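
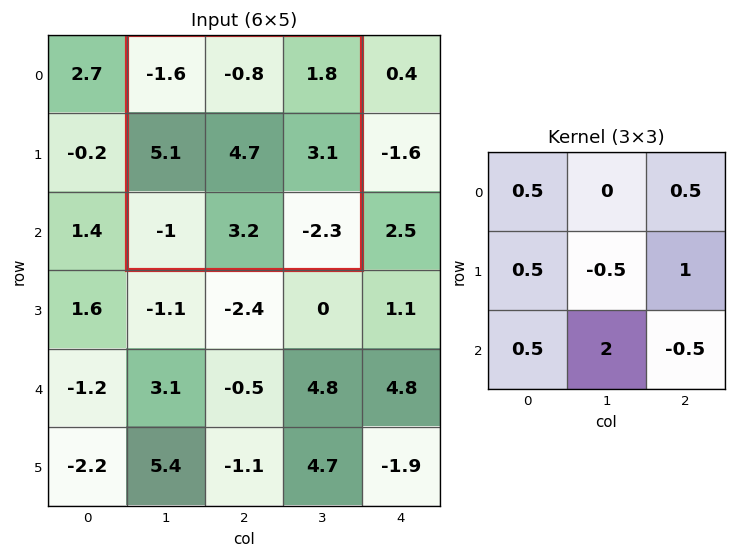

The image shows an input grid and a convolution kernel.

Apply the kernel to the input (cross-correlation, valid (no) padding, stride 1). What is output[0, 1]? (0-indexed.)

10.45

The receptive field on the input at this output position is [-1.6 -0.8 1.8 / 5.1 4.7 3.1 / -1 3.2 -2.3]. Elementwise product with the kernel and sum: -1.6·0.5 + 1.8·0.5 + 5.1·0.5 + 4.7·-0.5 + 3.1·1 + -1·0.5 + 3.2·2 + -2.3·-0.5.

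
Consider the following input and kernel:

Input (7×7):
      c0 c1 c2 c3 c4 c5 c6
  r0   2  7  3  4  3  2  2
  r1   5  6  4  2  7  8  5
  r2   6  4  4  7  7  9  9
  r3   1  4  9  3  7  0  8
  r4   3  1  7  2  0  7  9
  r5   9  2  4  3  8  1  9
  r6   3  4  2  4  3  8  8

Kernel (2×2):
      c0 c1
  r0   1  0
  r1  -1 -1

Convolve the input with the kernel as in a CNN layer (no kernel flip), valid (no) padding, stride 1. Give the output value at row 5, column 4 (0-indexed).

The receptive field on the input at this output position is [8 1 / 3 8]. Elementwise product with the kernel and sum: 8·1 + 3·-1 + 8·-1.

-3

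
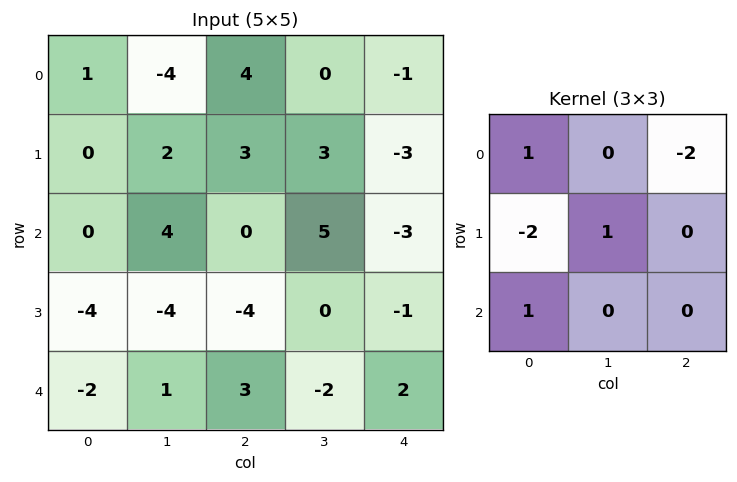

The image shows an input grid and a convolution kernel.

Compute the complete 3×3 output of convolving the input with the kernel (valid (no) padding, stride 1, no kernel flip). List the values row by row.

Output[0,0]: The receptive field on the input at this output position is [1 -4 4 / 0 2 3 / 0 4 0]. Elementwise product with the kernel and sum: 1·1 + 4·-2 + 0·-2 + 2·1 + 0·1.

-5 -1 3
-6 -16 10
2 -1 17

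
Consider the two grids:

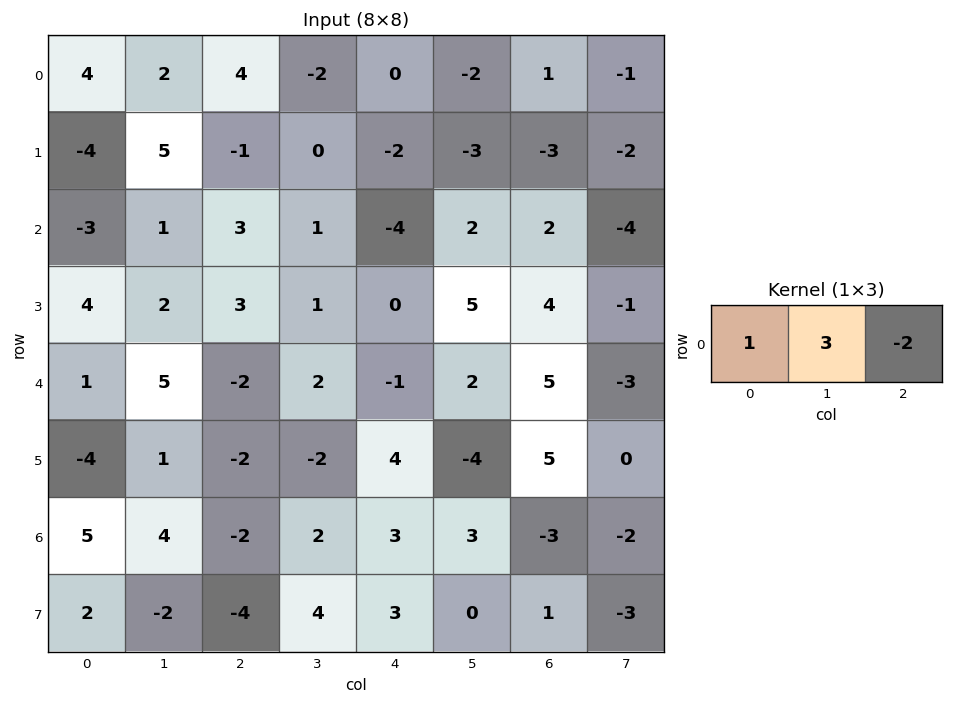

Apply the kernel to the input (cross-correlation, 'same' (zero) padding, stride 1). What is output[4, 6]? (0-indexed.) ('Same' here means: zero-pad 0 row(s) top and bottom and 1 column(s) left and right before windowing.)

23

The receptive field on the zero-padded input at this output position is [2 5 -3]. Elementwise product with the kernel and sum: 2·1 + 5·3 + -3·-2.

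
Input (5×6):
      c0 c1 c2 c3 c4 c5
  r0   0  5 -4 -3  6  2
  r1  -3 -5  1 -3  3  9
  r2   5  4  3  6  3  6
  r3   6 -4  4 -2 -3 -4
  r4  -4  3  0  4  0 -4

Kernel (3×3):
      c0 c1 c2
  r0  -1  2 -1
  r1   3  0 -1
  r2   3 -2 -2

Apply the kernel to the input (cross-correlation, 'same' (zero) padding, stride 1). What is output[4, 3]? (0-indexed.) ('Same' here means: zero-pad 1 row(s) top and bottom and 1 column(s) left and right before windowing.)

The receptive field on the zero-padded input at this output position is [4 -2 -3 / 0 4 0 / 0 0 0]. Elementwise product with the kernel and sum: 4·-1 + -2·2 + -3·-1 + 0·3 + 0·-1 + 0·3 + 0·-2 + 0·-2.

-5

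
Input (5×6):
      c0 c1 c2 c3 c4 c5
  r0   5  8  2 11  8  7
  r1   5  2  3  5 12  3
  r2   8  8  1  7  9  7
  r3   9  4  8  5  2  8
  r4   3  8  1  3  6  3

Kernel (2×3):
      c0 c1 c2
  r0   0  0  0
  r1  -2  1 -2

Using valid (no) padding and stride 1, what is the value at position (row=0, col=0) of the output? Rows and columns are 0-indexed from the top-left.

The receptive field on the input at this output position is [5 8 2 / 5 2 3]. Elementwise product with the kernel and sum: 5·-2 + 2·1 + 3·-2.

-14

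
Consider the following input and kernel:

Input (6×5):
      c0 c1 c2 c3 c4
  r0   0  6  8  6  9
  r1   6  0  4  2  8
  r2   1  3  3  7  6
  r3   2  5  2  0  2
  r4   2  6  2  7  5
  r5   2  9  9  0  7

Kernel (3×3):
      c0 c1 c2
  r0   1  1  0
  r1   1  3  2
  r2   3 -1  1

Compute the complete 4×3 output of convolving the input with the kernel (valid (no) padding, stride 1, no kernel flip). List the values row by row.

Output[0,0]: The receptive field on the input at this output position is [0 6 8 / 6 0 4 / 1 3 3]. Elementwise product with the kernel and sum: 0·1 + 6·1 + 6·1 + 0·3 + 4·2 + 1·3 + 3·-1 + 3·1.

23 43 48
25 43 50
27 40 20
37 51 69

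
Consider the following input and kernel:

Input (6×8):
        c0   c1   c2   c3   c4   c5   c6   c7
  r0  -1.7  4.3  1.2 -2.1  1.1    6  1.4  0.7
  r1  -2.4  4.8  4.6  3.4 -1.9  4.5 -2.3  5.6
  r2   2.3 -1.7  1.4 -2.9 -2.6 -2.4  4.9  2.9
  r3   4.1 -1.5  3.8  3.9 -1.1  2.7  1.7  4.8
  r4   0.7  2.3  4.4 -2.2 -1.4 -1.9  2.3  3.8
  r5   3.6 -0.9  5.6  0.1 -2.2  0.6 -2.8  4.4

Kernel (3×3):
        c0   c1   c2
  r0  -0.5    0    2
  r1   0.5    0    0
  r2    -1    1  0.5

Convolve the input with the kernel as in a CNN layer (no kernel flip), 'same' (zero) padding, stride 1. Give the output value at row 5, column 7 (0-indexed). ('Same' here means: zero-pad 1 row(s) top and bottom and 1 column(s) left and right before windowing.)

The receptive field on the zero-padded input at this output position is [2.3 3.8 0 / -2.8 4.4 0 / 0 0 0]. Elementwise product with the kernel and sum: 2.3·-0.5 + 0·2 + -2.8·0.5 + 0·-1 + 0·1 + 0·0.5.

-2.55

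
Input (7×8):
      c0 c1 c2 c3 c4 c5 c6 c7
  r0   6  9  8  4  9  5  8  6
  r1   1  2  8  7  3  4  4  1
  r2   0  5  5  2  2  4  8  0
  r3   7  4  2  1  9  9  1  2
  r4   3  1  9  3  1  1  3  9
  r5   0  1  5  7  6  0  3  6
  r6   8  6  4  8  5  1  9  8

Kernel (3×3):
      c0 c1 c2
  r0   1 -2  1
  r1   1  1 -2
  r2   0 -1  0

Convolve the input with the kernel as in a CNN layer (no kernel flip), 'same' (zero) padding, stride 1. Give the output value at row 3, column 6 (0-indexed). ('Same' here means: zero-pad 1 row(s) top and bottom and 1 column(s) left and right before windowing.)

The receptive field on the zero-padded input at this output position is [4 8 0 / 9 1 2 / 1 3 9]. Elementwise product with the kernel and sum: 4·1 + 8·-2 + 0·1 + 9·1 + 1·1 + 2·-2 + 3·-1.

-9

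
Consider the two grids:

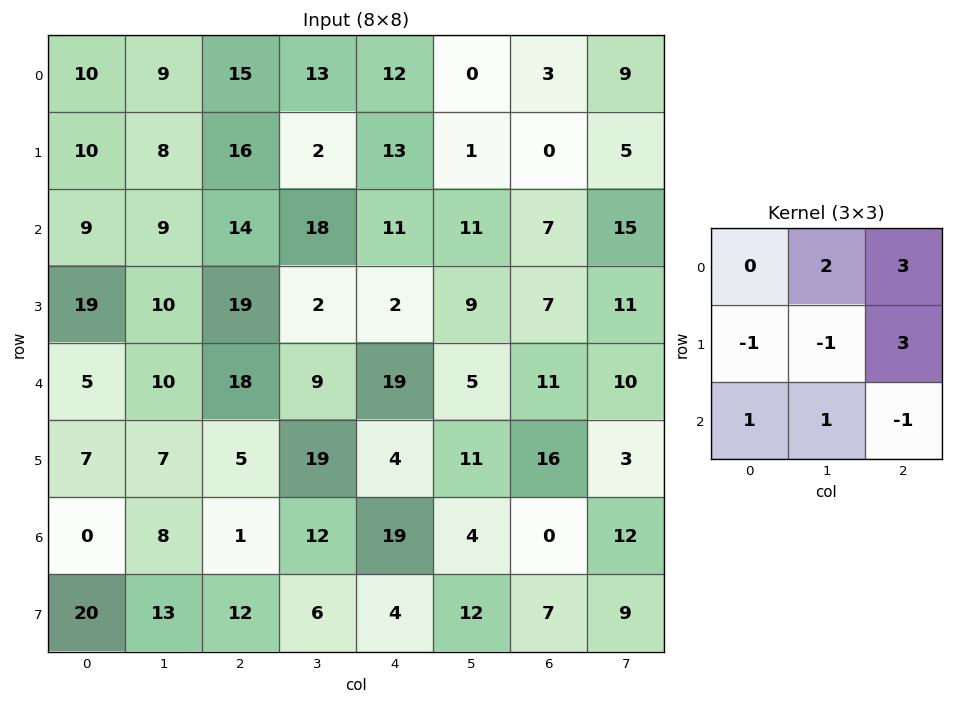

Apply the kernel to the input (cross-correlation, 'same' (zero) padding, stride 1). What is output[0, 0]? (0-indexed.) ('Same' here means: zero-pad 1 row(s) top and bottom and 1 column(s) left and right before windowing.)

19

The receptive field on the zero-padded input at this output position is [0 0 0 / 0 10 9 / 0 10 8]. Elementwise product with the kernel and sum: 0·2 + 0·3 + 0·-1 + 10·-1 + 9·3 + 0·1 + 10·1 + 8·-1.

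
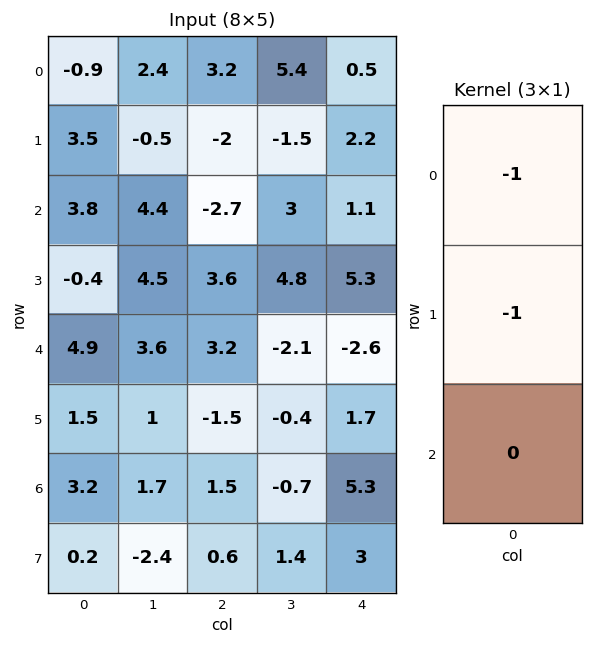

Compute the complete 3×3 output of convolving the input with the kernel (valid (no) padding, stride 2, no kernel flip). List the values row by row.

Output[0,0]: The receptive field on the input at this output position is [-0.9 / 3.5 / 3.8]. Elementwise product with the kernel and sum: -0.9·-1 + 3.5·-1.
Output[0,1]: The receptive field on the input at this output position is [3.2 / -2 / -2.7]. Elementwise product with the kernel and sum: 3.2·-1 + -2·-1.

-2.6 -1.2 -2.7
-3.4 -0.9 -6.4
-6.4 -1.7 0.9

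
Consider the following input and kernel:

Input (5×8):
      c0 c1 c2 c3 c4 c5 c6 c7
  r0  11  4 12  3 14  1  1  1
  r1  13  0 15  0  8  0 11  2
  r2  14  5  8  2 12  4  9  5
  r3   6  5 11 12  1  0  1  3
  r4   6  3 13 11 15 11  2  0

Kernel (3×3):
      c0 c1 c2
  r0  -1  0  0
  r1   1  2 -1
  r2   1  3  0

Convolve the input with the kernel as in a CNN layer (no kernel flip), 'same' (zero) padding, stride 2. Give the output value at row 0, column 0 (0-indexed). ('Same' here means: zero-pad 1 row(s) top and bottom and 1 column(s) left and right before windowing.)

57

The receptive field on the zero-padded input at this output position is [0 0 0 / 0 11 4 / 0 13 0]. Elementwise product with the kernel and sum: 0·-1 + 0·1 + 11·2 + 4·-1 + 0·1 + 13·3.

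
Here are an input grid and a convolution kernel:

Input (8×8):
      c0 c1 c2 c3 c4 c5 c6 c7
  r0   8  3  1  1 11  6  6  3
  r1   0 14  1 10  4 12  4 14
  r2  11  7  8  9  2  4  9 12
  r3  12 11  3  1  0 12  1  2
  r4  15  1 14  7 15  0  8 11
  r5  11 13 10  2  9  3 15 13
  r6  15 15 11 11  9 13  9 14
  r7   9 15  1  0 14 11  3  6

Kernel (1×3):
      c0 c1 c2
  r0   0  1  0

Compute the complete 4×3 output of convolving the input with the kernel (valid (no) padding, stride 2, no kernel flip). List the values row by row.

3 1 6
7 9 4
1 7 0
15 11 13

Output[0,0]: The receptive field on the input at this output position is [8 3 1]. Elementwise product with the kernel and sum: 3·1.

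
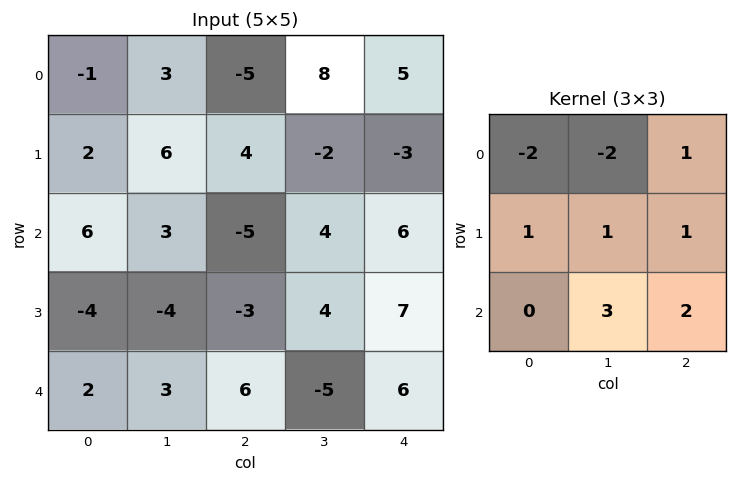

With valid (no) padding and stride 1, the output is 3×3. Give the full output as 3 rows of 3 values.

2 13 22
-26 -21 24
-13 13 13

Output[0,0]: The receptive field on the input at this output position is [-1 3 -5 / 2 6 4 / 6 3 -5]. Elementwise product with the kernel and sum: -1·-2 + 3·-2 + -5·1 + 2·1 + 6·1 + 4·1 + 3·3 + -5·2.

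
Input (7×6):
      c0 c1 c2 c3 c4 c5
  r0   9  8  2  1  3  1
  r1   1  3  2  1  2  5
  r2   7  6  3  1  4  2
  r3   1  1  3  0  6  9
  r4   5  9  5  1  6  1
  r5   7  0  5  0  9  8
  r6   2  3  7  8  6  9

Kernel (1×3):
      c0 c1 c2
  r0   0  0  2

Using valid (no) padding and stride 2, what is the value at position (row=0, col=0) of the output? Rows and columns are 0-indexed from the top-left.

4

The receptive field on the input at this output position is [9 8 2]. Elementwise product with the kernel and sum: 2·2.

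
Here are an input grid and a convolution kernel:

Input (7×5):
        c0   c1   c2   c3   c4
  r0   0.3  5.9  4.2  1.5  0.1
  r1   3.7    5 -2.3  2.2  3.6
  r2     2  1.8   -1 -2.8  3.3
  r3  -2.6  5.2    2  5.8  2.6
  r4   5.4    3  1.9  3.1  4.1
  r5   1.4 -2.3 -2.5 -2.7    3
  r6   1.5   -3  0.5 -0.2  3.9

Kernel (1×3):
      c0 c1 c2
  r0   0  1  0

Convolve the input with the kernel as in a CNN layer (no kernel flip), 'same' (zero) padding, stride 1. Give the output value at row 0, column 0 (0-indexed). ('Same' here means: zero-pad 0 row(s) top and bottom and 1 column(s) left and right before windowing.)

The receptive field on the zero-padded input at this output position is [0 0.3 5.9]. Elementwise product with the kernel and sum: 0.3·1.

0.3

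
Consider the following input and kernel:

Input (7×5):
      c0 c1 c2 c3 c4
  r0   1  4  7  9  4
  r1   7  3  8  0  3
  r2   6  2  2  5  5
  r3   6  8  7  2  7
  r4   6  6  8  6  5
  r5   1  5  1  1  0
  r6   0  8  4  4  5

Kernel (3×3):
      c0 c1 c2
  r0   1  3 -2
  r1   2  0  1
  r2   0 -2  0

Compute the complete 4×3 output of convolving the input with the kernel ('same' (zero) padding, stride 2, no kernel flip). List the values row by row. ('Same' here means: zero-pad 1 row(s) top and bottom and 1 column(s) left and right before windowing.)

-10 1 12
5 22 5
6 41 35
1 26 9

Output[0,0]: The receptive field on the zero-padded input at this output position is [0 0 0 / 0 1 4 / 0 7 3]. Elementwise product with the kernel and sum: 0·1 + 0·3 + 0·-2 + 0·2 + 4·1 + 7·-2.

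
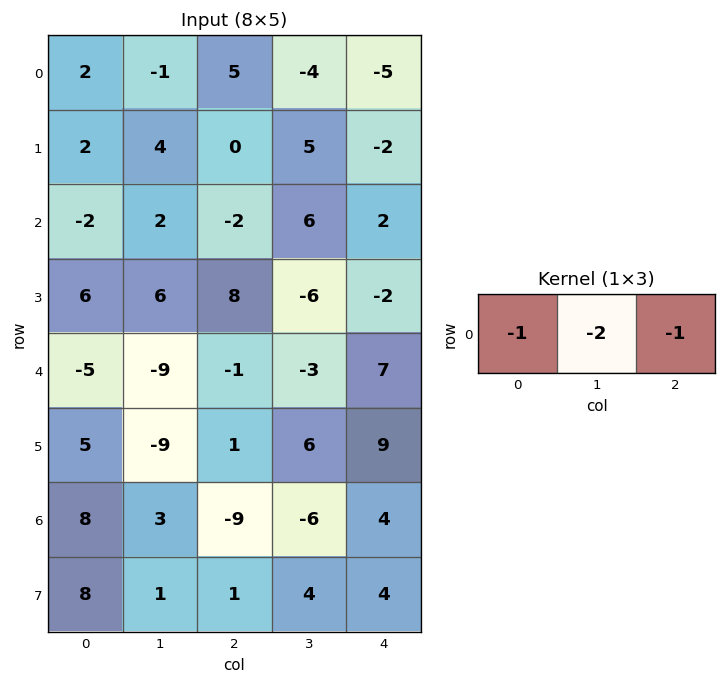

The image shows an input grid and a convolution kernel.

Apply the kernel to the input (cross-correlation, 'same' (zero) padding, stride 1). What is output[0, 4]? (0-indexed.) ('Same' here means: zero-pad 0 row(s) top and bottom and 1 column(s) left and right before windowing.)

14

The receptive field on the zero-padded input at this output position is [-4 -5 0]. Elementwise product with the kernel and sum: -4·-1 + -5·-2 + 0·-1.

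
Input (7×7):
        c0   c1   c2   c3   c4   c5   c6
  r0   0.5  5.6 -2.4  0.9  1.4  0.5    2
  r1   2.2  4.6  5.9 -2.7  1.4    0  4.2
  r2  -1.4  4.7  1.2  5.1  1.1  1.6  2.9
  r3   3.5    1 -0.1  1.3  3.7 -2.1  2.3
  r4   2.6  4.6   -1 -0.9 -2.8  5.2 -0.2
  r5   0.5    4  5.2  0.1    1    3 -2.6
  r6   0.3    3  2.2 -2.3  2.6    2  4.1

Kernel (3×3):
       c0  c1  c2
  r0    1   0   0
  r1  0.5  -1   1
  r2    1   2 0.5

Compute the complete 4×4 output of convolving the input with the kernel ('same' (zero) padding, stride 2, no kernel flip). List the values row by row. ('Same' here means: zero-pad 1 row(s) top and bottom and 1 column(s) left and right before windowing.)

11.8 21.15 -0.35 6.65
13.6 12.3 8 0.4
5 17.85 12.45 -1.5
2.7 1 -1.65 -0.1

Output[0,0]: The receptive field on the zero-padded input at this output position is [0 0 0 / 0 0.5 5.6 / 0 2.2 4.6]. Elementwise product with the kernel and sum: 0·1 + 0·0.5 + 0.5·-1 + 5.6·1 + 0·1 + 2.2·2 + 4.6·0.5.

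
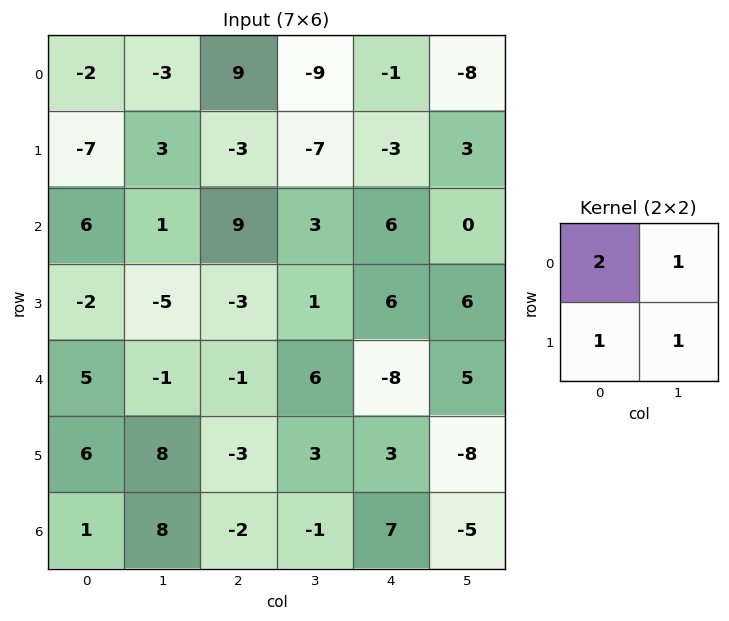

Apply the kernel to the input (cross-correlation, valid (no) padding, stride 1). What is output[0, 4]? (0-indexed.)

The receptive field on the input at this output position is [-1 -8 / -3 3]. Elementwise product with the kernel and sum: -1·2 + -8·1 + -3·1 + 3·1.

-10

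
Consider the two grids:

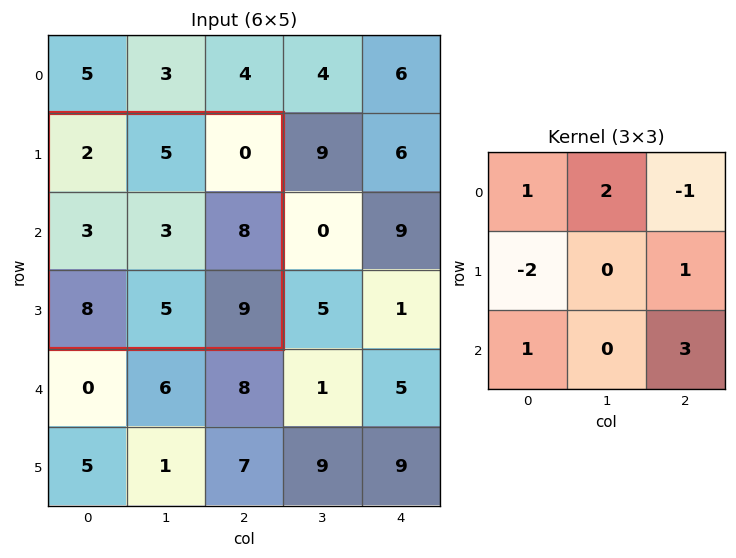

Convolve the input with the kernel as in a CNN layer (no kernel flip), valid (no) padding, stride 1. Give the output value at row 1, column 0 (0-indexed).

49

The receptive field on the input at this output position is [2 5 0 / 3 3 8 / 8 5 9]. Elementwise product with the kernel and sum: 2·1 + 5·2 + 0·-1 + 3·-2 + 8·1 + 8·1 + 9·3.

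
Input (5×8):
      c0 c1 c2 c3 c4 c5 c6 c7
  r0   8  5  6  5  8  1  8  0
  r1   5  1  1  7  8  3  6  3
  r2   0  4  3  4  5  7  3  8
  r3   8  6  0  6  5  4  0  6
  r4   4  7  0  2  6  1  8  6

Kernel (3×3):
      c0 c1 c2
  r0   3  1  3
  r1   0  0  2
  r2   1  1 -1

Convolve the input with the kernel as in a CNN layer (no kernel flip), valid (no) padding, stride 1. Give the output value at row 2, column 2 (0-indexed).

The receptive field on the input at this output position is [3 4 5 / 0 6 5 / 0 2 6]. Elementwise product with the kernel and sum: 3·3 + 4·1 + 5·3 + 5·2 + 0·1 + 2·1 + 6·-1.

34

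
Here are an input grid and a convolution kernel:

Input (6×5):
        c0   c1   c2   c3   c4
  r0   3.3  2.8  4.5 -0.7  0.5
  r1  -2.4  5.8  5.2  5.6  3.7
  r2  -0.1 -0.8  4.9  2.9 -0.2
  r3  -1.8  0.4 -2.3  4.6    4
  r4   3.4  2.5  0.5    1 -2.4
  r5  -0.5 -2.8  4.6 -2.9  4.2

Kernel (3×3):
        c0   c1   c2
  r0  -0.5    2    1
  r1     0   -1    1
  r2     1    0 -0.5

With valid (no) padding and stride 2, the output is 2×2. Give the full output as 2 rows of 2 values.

Output[0,0]: The receptive field on the input at this output position is [3.3 2.8 4.5 / -2.4 5.8 5.2 / -0.1 -0.8 4.9]. Elementwise product with the kernel and sum: 3.3·-0.5 + 2.8·2 + 4.5·1 + 5.8·-1 + 5.2·1 + -0.1·1 + 4.9·-0.5.

5.3 -0.05
3.8 4.25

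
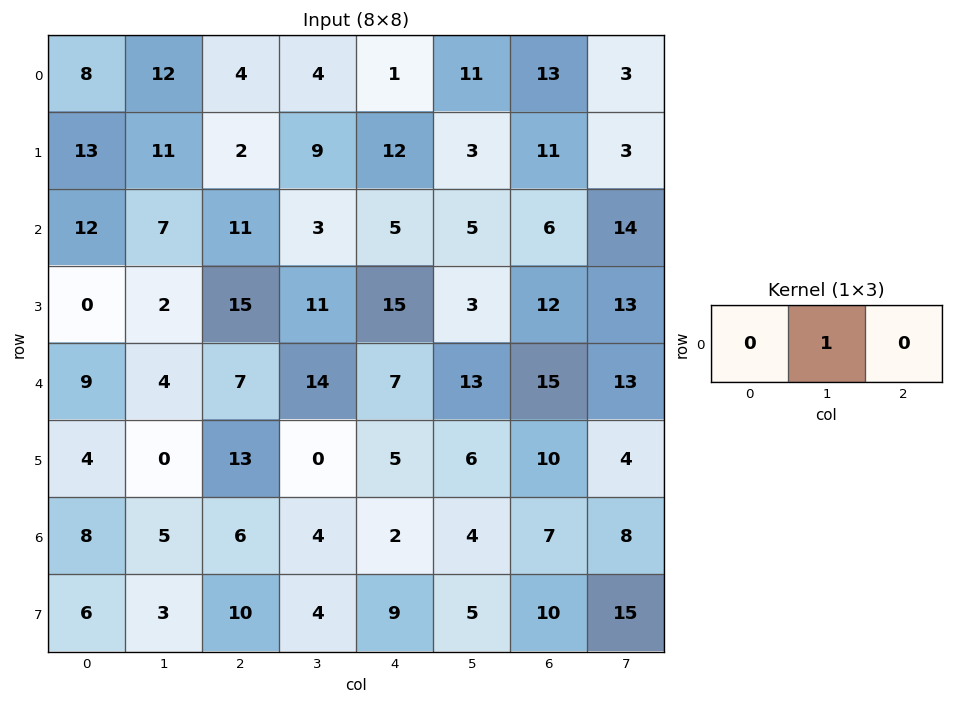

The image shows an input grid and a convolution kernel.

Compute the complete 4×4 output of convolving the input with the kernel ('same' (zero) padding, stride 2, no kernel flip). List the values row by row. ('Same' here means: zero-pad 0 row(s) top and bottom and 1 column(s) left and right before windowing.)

Output[0,0]: The receptive field on the zero-padded input at this output position is [0 8 12]. Elementwise product with the kernel and sum: 8·1.

8 4 1 13
12 11 5 6
9 7 7 15
8 6 2 7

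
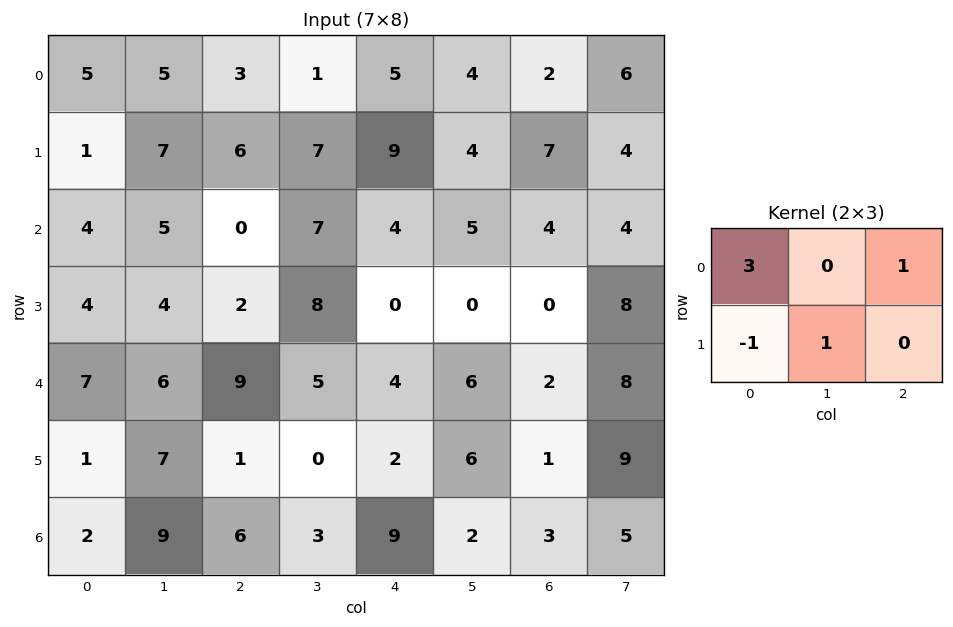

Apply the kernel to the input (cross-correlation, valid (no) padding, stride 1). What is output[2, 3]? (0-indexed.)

The receptive field on the input at this output position is [7 4 5 / 8 0 0]. Elementwise product with the kernel and sum: 7·3 + 5·1 + 8·-1 + 0·1.

18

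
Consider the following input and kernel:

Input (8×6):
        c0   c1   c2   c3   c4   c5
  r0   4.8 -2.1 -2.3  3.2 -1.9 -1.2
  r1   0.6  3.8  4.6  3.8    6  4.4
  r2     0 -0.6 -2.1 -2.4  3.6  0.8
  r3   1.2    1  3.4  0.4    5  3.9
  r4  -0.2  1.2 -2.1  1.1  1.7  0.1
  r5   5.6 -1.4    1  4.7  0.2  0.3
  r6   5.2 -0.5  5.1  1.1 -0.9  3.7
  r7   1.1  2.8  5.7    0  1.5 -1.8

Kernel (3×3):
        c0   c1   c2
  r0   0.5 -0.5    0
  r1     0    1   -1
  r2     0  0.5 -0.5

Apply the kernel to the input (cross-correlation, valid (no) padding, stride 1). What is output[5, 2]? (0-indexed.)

-0.6

The receptive field on the input at this output position is [1 4.7 0.2 / 5.1 1.1 -0.9 / 5.7 0 1.5]. Elementwise product with the kernel and sum: 1·0.5 + 4.7·-0.5 + 1.1·1 + -0.9·-1 + 0·0.5 + 1.5·-0.5.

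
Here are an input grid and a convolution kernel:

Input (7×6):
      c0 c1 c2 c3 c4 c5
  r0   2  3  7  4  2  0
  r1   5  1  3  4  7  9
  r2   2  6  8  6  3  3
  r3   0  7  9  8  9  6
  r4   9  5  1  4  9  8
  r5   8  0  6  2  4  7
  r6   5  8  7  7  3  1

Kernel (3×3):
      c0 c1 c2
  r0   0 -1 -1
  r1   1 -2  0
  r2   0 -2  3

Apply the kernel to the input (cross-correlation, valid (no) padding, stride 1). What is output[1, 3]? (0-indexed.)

The receptive field on the input at this output position is [4 7 9 / 6 3 3 / 8 9 6]. Elementwise product with the kernel and sum: 7·-1 + 9·-1 + 6·1 + 3·-2 + 9·-2 + 6·3.

-16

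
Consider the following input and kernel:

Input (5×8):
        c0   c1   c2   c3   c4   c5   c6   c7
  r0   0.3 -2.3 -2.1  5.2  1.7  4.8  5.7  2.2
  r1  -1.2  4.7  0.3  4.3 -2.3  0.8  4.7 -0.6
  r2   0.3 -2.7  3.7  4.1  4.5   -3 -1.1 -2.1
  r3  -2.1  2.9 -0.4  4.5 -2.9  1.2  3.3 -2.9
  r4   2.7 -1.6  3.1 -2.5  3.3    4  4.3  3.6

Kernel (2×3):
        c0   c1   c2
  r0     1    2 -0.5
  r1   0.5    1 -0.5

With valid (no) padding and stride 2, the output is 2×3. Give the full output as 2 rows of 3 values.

0.7 13.05 5.75
-4.9 15.4 -2.85

Output[0,0]: The receptive field on the input at this output position is [0.3 -2.3 -2.1 / -1.2 4.7 0.3]. Elementwise product with the kernel and sum: 0.3·1 + -2.3·2 + -2.1·-0.5 + -1.2·0.5 + 4.7·1 + 0.3·-0.5.
Output[0,1]: The receptive field on the input at this output position is [-2.1 5.2 1.7 / 0.3 4.3 -2.3]. Elementwise product with the kernel and sum: -2.1·1 + 5.2·2 + 1.7·-0.5 + 0.3·0.5 + 4.3·1 + -2.3·-0.5.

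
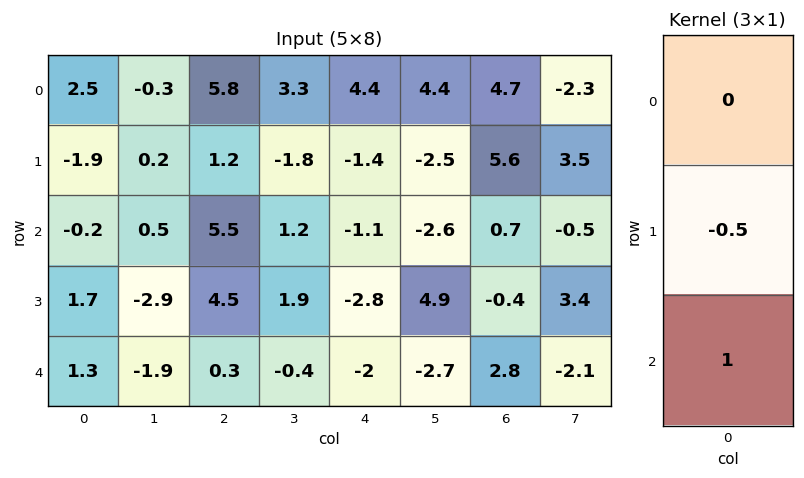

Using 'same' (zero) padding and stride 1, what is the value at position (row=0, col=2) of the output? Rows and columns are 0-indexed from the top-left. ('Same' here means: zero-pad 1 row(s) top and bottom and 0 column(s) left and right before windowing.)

The receptive field on the zero-padded input at this output position is [0 / 5.8 / 1.2]. Elementwise product with the kernel and sum: 5.8·-0.5 + 1.2·1.

-1.7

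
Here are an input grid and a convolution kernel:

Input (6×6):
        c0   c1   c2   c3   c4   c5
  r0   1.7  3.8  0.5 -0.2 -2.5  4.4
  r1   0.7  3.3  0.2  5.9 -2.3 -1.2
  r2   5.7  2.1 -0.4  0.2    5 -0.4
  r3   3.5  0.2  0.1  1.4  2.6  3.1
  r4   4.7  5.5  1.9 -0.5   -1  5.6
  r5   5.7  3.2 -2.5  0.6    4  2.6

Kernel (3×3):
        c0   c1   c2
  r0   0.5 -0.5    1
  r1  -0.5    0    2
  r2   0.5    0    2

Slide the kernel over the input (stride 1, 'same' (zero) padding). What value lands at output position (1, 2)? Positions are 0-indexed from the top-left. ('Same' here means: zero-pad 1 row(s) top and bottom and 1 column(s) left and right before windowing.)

The receptive field on the zero-padded input at this output position is [3.8 0.5 -0.2 / 3.3 0.2 5.9 / 2.1 -0.4 0.2]. Elementwise product with the kernel and sum: 3.8·0.5 + 0.5·-0.5 + -0.2·1 + 3.3·-0.5 + 5.9·2 + 2.1·0.5 + 0.2·2.

13.05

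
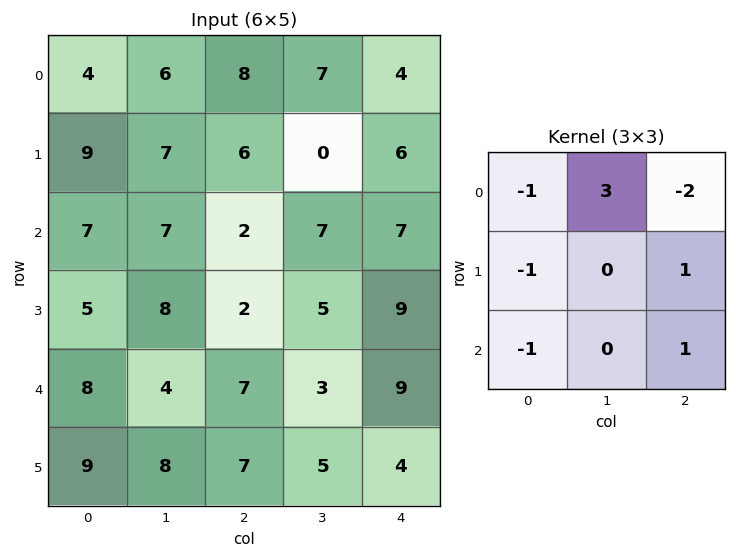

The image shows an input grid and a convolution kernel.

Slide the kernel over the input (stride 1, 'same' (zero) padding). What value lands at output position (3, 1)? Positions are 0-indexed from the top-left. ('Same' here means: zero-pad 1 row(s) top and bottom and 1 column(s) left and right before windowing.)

The receptive field on the zero-padded input at this output position is [7 7 2 / 5 8 2 / 8 4 7]. Elementwise product with the kernel and sum: 7·-1 + 7·3 + 2·-2 + 5·-1 + 2·1 + 8·-1 + 7·1.

6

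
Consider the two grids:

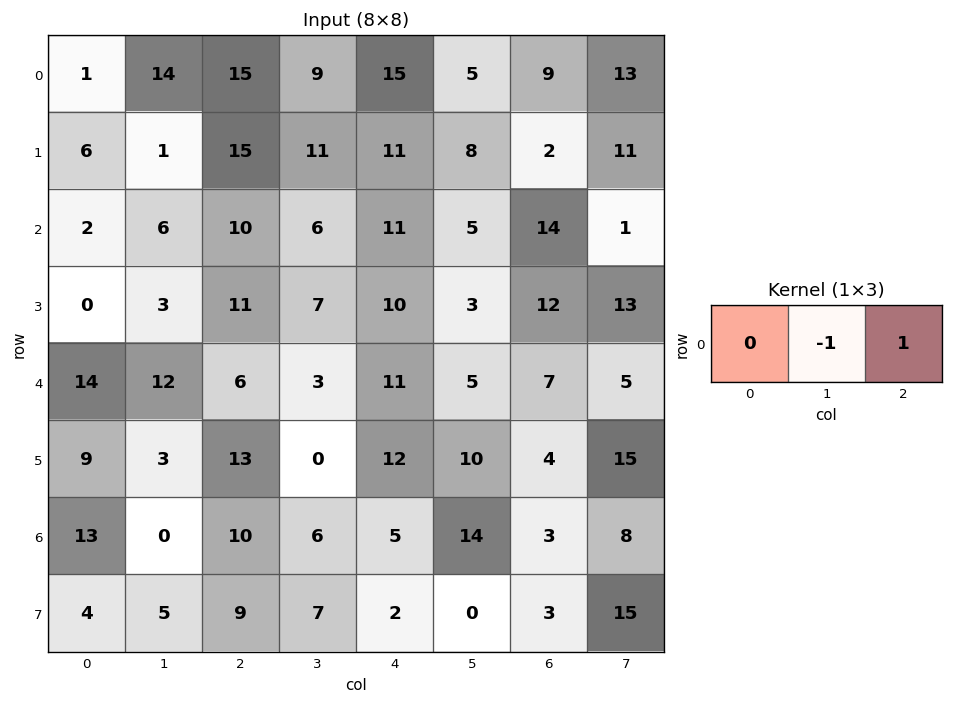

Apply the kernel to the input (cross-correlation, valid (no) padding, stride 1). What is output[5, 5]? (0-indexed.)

11

The receptive field on the input at this output position is [10 4 15]. Elementwise product with the kernel and sum: 4·-1 + 15·1.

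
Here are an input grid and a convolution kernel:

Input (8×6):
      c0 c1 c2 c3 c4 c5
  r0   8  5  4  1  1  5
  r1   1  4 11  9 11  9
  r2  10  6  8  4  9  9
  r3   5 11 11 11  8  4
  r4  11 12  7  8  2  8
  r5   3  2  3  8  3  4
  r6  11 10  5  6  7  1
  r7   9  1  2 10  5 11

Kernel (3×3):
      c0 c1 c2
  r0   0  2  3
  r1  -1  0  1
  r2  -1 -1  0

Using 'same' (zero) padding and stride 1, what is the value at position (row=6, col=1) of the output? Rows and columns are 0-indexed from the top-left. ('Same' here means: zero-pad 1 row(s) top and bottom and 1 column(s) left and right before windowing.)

-3

The receptive field on the zero-padded input at this output position is [3 2 3 / 11 10 5 / 9 1 2]. Elementwise product with the kernel and sum: 2·2 + 3·3 + 11·-1 + 5·1 + 9·-1 + 1·-1.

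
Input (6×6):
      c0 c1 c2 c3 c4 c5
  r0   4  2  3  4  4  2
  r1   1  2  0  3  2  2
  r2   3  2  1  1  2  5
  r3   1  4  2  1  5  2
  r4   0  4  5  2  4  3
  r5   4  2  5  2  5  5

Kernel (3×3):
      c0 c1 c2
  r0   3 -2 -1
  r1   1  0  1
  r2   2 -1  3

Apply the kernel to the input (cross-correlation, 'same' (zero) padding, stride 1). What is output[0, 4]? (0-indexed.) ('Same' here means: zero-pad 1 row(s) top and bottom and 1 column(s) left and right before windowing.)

The receptive field on the zero-padded input at this output position is [0 0 0 / 4 4 2 / 3 2 2]. Elementwise product with the kernel and sum: 0·3 + 0·-2 + 0·-1 + 4·1 + 2·1 + 3·2 + 2·-1 + 2·3.

16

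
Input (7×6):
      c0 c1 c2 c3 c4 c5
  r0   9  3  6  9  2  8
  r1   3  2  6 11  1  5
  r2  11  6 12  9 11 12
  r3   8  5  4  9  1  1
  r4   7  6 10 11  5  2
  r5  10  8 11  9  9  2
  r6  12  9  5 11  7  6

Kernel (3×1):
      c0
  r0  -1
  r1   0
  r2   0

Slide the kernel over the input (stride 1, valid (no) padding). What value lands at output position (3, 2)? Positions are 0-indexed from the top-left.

The receptive field on the input at this output position is [4 / 10 / 11]. Elementwise product with the kernel and sum: 4·-1.

-4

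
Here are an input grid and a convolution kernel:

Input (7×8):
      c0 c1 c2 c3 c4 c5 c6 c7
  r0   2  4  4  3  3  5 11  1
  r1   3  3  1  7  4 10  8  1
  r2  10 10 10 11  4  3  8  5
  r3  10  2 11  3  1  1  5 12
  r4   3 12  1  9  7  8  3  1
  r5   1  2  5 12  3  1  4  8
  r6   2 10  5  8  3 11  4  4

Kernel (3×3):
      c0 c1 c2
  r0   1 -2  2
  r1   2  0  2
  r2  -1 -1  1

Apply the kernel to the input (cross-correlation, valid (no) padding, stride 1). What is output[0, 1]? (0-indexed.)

13

The receptive field on the input at this output position is [4 4 3 / 3 1 7 / 10 10 11]. Elementwise product with the kernel and sum: 4·1 + 4·-2 + 3·2 + 3·2 + 7·2 + 10·-1 + 10·-1 + 11·1.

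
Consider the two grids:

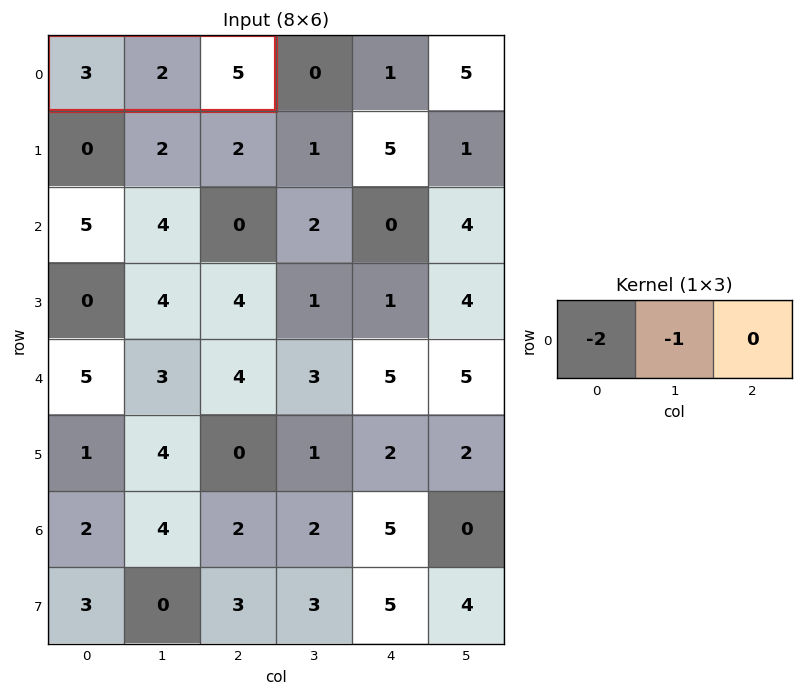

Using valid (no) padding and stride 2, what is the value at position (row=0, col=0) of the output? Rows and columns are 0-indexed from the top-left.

The receptive field on the input at this output position is [3 2 5]. Elementwise product with the kernel and sum: 3·-2 + 2·-1.

-8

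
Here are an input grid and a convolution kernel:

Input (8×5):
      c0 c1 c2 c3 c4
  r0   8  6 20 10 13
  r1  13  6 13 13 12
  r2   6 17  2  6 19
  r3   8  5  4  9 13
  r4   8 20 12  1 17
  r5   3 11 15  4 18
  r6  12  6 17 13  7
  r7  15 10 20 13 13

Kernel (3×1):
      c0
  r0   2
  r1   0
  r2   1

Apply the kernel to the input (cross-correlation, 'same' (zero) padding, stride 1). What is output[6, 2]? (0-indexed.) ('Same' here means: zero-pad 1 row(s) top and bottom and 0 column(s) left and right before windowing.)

The receptive field on the zero-padded input at this output position is [15 / 17 / 20]. Elementwise product with the kernel and sum: 15·2 + 20·1.

50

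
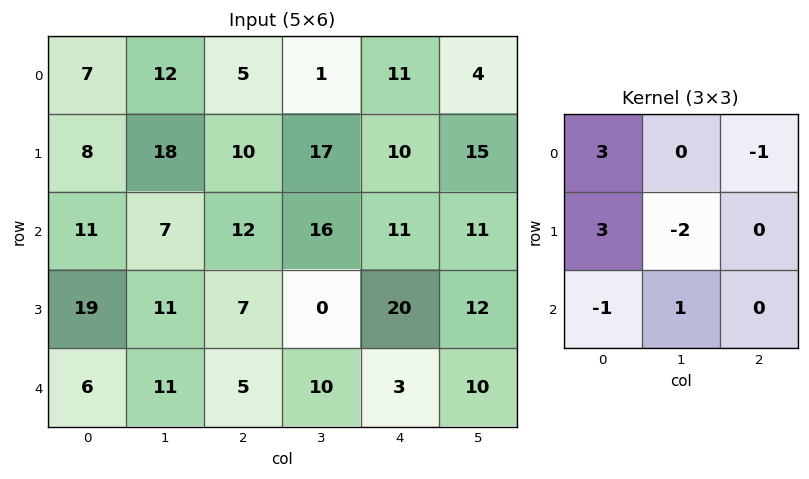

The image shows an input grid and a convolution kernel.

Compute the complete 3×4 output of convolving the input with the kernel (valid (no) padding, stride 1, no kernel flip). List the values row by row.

0 74 4 25
25 30 17 82
61 18 51 -10

Output[0,0]: The receptive field on the input at this output position is [7 12 5 / 8 18 10 / 11 7 12]. Elementwise product with the kernel and sum: 7·3 + 5·-1 + 8·3 + 18·-2 + 11·-1 + 7·1.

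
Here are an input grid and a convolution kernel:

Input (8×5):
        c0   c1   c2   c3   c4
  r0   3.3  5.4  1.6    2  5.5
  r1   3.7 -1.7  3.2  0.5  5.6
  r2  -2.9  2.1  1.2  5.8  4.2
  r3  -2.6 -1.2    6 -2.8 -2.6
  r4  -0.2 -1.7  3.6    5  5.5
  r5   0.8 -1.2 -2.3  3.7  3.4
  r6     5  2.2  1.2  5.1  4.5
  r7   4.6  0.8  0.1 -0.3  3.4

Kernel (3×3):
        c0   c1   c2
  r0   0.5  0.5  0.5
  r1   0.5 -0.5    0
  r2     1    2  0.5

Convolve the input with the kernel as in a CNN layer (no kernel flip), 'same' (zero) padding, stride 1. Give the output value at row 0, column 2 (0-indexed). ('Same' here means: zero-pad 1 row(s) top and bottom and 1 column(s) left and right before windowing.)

The receptive field on the zero-padded input at this output position is [0 0 0 / 5.4 1.6 2 / -1.7 3.2 0.5]. Elementwise product with the kernel and sum: 0·0.5 + 0·0.5 + 0·0.5 + 5.4·0.5 + 1.6·-0.5 + -1.7·1 + 3.2·2 + 0.5·0.5.

6.85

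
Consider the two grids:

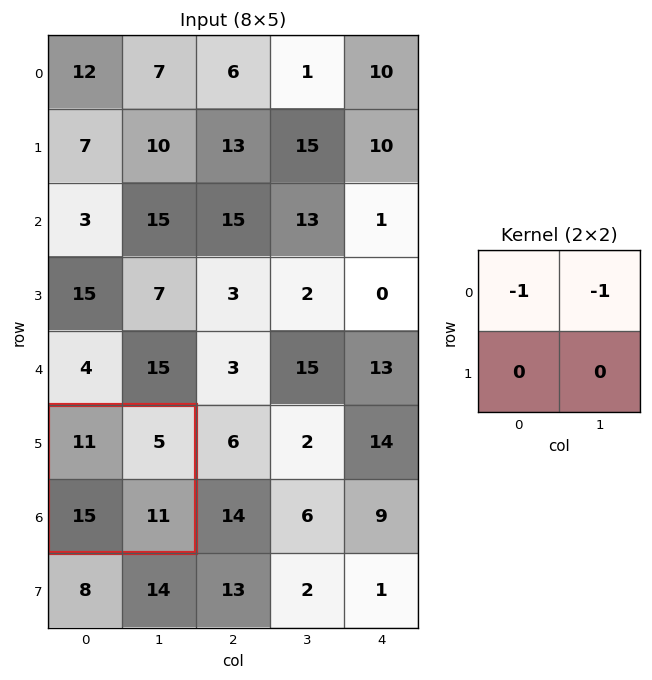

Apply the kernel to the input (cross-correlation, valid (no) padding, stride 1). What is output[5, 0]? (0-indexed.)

-16

The receptive field on the input at this output position is [11 5 / 15 11]. Elementwise product with the kernel and sum: 11·-1 + 5·-1.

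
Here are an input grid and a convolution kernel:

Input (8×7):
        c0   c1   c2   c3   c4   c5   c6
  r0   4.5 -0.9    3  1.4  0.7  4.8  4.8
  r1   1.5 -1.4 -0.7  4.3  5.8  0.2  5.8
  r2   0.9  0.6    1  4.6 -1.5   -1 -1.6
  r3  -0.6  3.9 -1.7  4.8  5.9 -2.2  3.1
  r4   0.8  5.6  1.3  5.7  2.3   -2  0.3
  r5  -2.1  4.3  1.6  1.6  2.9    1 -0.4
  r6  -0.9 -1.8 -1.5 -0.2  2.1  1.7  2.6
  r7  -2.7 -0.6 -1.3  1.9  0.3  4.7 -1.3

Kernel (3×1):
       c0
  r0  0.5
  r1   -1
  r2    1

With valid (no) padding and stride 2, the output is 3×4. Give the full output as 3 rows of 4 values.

Output[0,0]: The receptive field on the input at this output position is [4.5 / 1.5 / 0.9]. Elementwise product with the kernel and sum: 4.5·0.5 + 1.5·-1 + 0.9·1.

1.65 3.2 -6.95 -5
1.85 3.5 -4.35 -3.6
1.6 -2.45 0.35 3.15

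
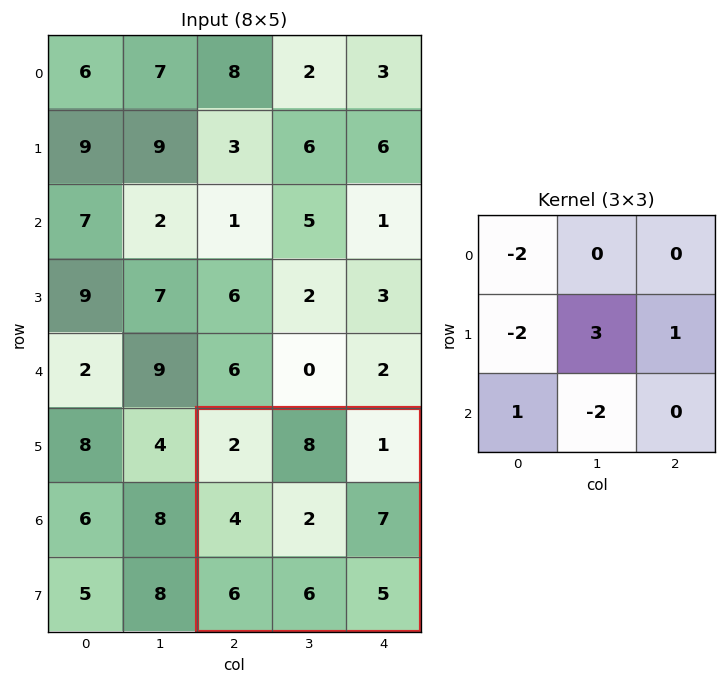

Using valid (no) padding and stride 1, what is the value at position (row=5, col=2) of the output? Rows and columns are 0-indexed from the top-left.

The receptive field on the input at this output position is [2 8 1 / 4 2 7 / 6 6 5]. Elementwise product with the kernel and sum: 2·-2 + 4·-2 + 2·3 + 7·1 + 6·1 + 6·-2.

-5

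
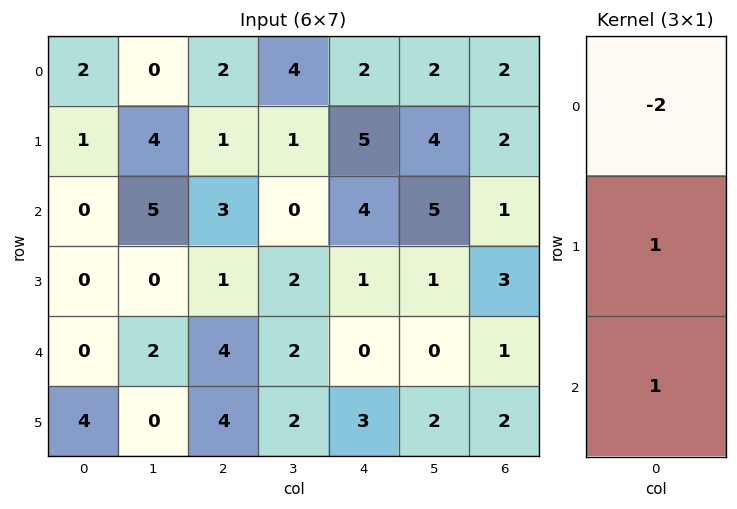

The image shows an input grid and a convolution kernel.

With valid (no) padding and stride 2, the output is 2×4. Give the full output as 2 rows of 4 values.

Output[0,0]: The receptive field on the input at this output position is [2 / 1 / 0]. Elementwise product with the kernel and sum: 2·-2 + 1·1 + 0·1.
Output[0,1]: The receptive field on the input at this output position is [2 / 1 / 3]. Elementwise product with the kernel and sum: 2·-2 + 1·1 + 3·1.

-3 0 5 -1
0 -1 -7 2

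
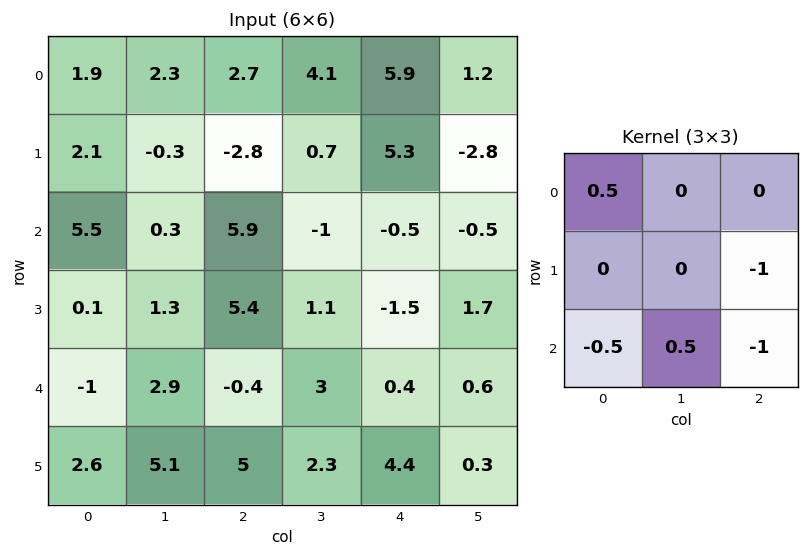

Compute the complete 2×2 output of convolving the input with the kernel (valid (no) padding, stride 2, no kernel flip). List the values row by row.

Output[0,0]: The receptive field on the input at this output position is [1.9 2.3 2.7 / 2.1 -0.3 -2.8 / 5.5 0.3 5.9]. Elementwise product with the kernel and sum: 1.9·0.5 + -2.8·-1 + 5.5·-0.5 + 0.3·0.5 + 5.9·-1.

-4.75 -6.9
-0.3 5.75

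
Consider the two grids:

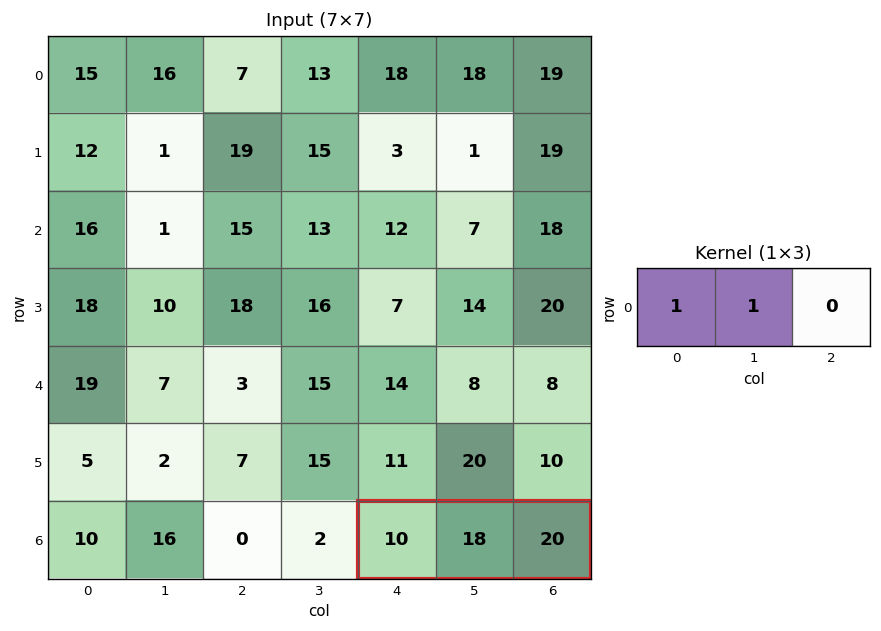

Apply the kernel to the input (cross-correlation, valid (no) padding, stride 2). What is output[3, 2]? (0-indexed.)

28

The receptive field on the input at this output position is [10 18 20]. Elementwise product with the kernel and sum: 10·1 + 18·1.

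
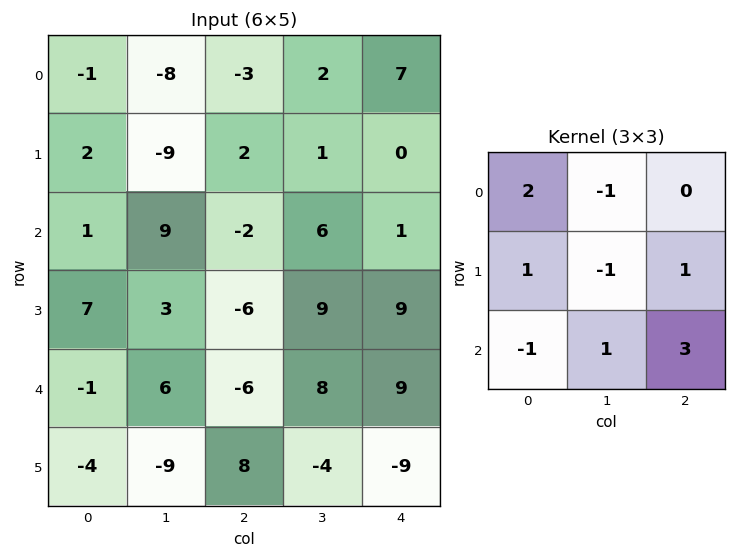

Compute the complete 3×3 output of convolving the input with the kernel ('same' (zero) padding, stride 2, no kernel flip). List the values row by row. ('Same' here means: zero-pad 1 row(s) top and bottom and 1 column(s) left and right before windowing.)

Output[0,0]: The receptive field on the zero-padded input at this output position is [0 0 0 / 0 -1 -8 / 0 2 -9]. Elementwise product with the kernel and sum: 0·2 + 0·-1 + 0·1 + -1·-1 + -8·1 + 0·-1 + 2·1 + -9·3.

-32 11 -6
22 15 7
-31 37 3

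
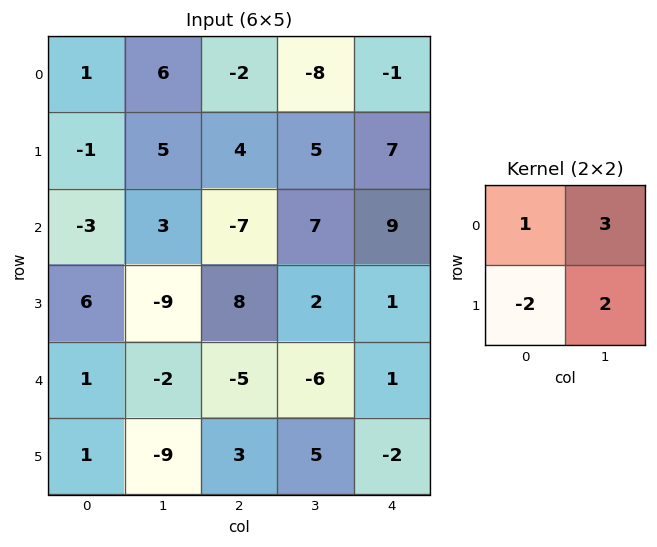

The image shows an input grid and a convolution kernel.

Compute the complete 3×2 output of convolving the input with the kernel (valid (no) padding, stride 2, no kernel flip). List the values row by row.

31 -24
-24 2
-25 -19

Output[0,0]: The receptive field on the input at this output position is [1 6 / -1 5]. Elementwise product with the kernel and sum: 1·1 + 6·3 + -1·-2 + 5·2.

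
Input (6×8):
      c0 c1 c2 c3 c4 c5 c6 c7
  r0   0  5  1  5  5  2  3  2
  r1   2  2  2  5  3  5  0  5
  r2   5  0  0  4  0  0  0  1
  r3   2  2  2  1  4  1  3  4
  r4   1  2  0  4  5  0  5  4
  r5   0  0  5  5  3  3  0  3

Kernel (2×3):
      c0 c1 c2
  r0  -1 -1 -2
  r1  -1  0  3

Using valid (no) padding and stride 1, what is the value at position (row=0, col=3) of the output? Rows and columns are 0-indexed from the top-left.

The receptive field on the input at this output position is [5 5 2 / 5 3 5]. Elementwise product with the kernel and sum: 5·-1 + 5·-1 + 2·-2 + 5·-1 + 5·3.

-4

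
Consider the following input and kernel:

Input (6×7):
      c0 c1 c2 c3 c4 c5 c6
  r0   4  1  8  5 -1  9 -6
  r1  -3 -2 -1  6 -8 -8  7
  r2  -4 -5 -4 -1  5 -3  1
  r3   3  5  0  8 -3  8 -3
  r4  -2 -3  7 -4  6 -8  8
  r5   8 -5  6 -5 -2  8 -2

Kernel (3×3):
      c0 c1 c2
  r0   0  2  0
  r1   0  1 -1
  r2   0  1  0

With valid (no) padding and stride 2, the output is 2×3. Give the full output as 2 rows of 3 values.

-4 23 0
-8 5 -3

Output[0,0]: The receptive field on the input at this output position is [4 1 8 / -3 -2 -1 / -4 -5 -4]. Elementwise product with the kernel and sum: 1·2 + -2·1 + -1·-1 + -5·1.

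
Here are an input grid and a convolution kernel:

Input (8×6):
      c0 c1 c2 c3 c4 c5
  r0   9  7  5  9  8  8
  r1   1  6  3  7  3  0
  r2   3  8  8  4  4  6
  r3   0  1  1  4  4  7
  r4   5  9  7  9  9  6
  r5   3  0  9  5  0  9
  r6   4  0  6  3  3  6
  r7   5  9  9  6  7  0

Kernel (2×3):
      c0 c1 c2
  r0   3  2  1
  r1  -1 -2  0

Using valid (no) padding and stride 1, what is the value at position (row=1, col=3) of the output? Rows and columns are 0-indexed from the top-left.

15

The receptive field on the input at this output position is [7 3 0 / 4 4 6]. Elementwise product with the kernel and sum: 7·3 + 3·2 + 0·1 + 4·-1 + 4·-2.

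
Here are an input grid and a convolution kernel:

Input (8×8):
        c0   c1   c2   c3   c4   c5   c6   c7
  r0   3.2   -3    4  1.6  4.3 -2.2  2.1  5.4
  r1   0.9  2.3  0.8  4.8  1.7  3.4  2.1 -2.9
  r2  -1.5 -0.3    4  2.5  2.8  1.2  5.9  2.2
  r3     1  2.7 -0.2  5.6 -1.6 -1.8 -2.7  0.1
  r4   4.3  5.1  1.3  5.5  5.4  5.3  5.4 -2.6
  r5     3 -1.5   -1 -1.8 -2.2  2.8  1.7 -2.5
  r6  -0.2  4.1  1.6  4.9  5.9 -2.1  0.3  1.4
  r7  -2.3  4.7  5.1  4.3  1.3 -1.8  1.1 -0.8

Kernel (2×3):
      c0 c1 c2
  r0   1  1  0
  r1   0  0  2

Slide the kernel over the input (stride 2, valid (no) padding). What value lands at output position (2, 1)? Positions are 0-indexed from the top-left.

The receptive field on the input at this output position is [1.3 5.5 5.4 / -1 -1.8 -2.2]. Elementwise product with the kernel and sum: 1.3·1 + 5.5·1 + -2.2·2.

2.4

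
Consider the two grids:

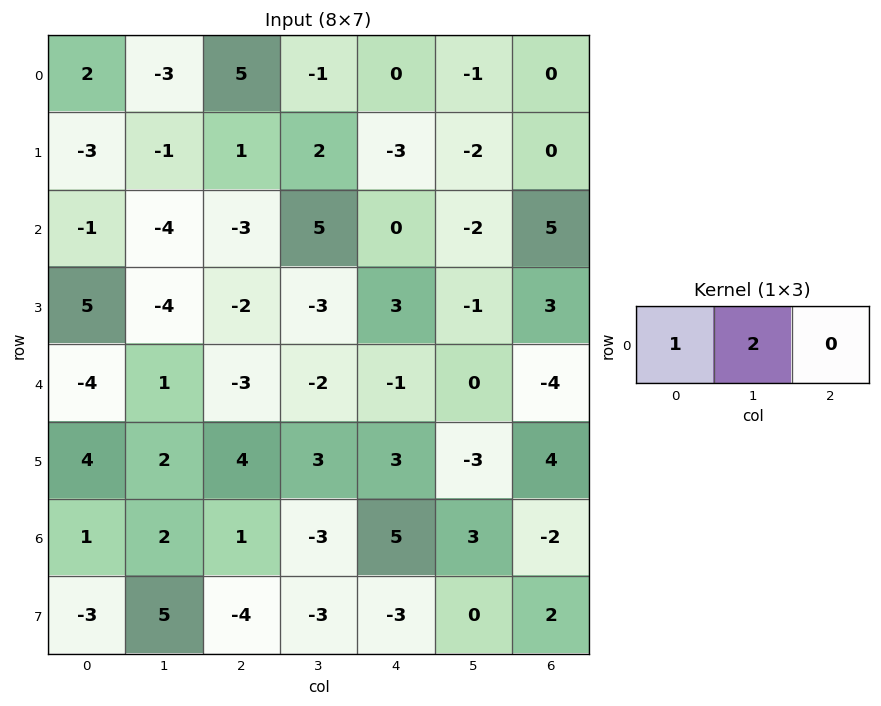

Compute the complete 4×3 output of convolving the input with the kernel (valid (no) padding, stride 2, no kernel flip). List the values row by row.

Output[0,0]: The receptive field on the input at this output position is [2 -3 5]. Elementwise product with the kernel and sum: 2·1 + -3·2.

-4 3 -2
-9 7 -4
-2 -7 -1
5 -5 11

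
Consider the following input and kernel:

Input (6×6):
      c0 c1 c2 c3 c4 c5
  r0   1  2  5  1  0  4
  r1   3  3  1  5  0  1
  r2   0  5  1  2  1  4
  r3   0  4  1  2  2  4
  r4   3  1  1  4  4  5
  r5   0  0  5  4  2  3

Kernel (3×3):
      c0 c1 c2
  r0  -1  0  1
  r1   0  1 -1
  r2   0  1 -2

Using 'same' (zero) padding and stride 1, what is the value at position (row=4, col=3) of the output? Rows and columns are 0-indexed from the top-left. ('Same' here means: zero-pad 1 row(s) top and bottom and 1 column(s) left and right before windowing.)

The receptive field on the zero-padded input at this output position is [1 2 2 / 1 4 4 / 5 4 2]. Elementwise product with the kernel and sum: 1·-1 + 2·1 + 4·1 + 4·-1 + 4·1 + 2·-2.

1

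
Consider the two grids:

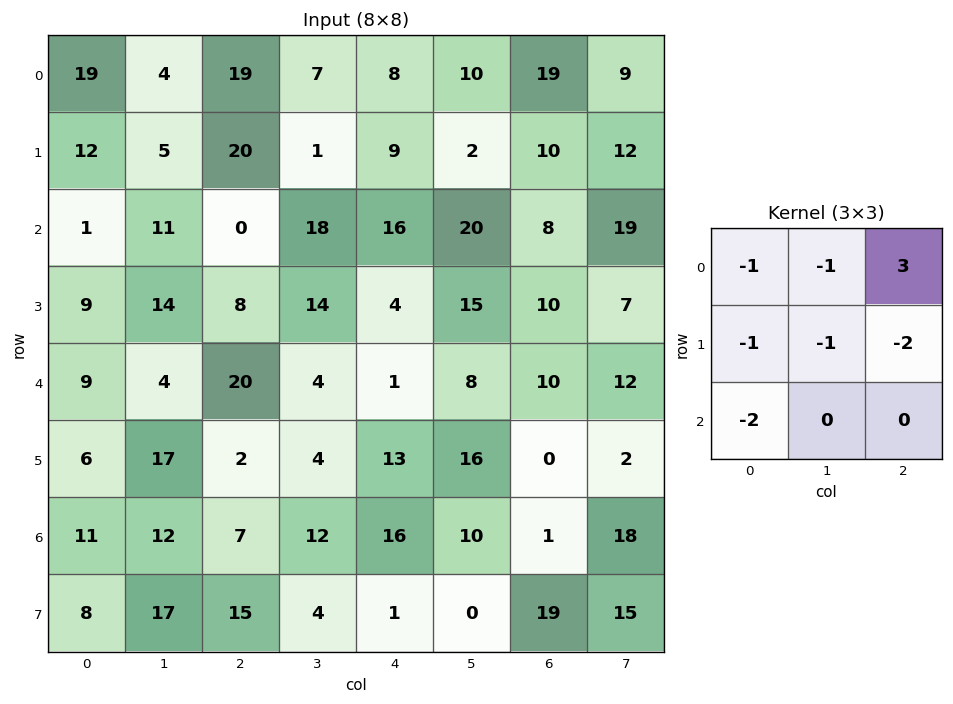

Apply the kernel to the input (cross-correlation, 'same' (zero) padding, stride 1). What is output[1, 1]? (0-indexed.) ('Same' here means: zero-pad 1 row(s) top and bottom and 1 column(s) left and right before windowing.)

-25

The receptive field on the zero-padded input at this output position is [19 4 19 / 12 5 20 / 1 11 0]. Elementwise product with the kernel and sum: 19·-1 + 4·-1 + 19·3 + 12·-1 + 5·-1 + 20·-2 + 1·-2.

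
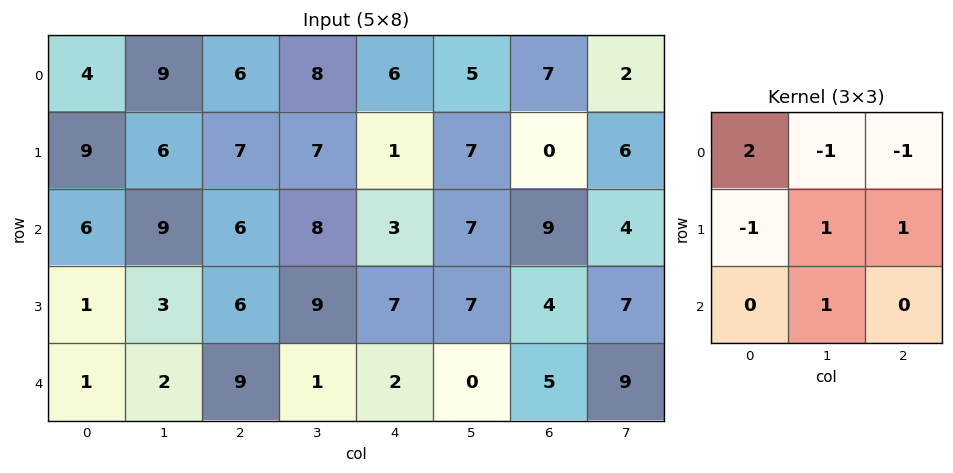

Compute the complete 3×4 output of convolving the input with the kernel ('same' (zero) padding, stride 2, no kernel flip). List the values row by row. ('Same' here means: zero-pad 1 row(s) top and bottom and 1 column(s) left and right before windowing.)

22 12 4 4
1 9 15 18
-1 -1 5 17

Output[0,0]: The receptive field on the zero-padded input at this output position is [0 0 0 / 0 4 9 / 0 9 6]. Elementwise product with the kernel and sum: 0·2 + 0·-1 + 0·-1 + 0·-1 + 4·1 + 9·1 + 9·1.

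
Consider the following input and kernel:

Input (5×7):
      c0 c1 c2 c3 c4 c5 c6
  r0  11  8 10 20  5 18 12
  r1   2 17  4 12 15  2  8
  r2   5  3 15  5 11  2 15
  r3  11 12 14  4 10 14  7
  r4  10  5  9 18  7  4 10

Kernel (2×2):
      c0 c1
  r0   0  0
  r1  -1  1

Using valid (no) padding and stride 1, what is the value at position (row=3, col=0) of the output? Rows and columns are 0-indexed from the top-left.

The receptive field on the input at this output position is [11 12 / 10 5]. Elementwise product with the kernel and sum: 10·-1 + 5·1.

-5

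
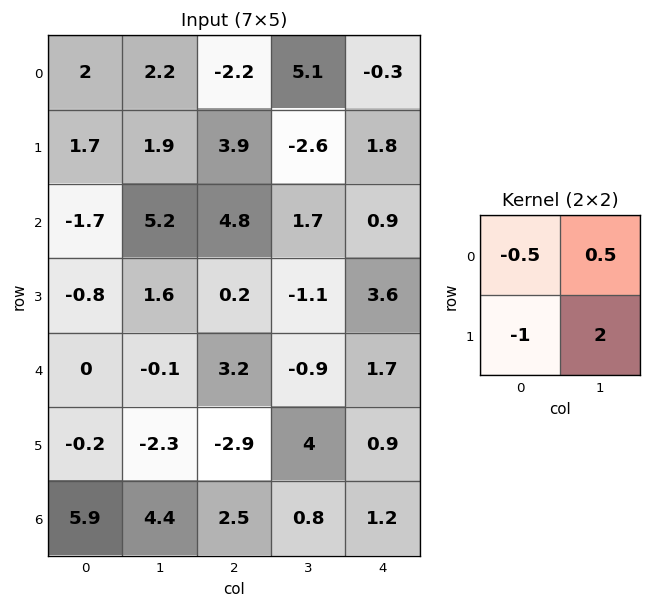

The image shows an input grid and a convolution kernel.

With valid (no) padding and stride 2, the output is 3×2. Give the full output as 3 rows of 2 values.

2.2 -5.45
7.45 -3.95
-4.45 8.85

Output[0,0]: The receptive field on the input at this output position is [2 2.2 / 1.7 1.9]. Elementwise product with the kernel and sum: 2·-0.5 + 2.2·0.5 + 1.7·-1 + 1.9·2.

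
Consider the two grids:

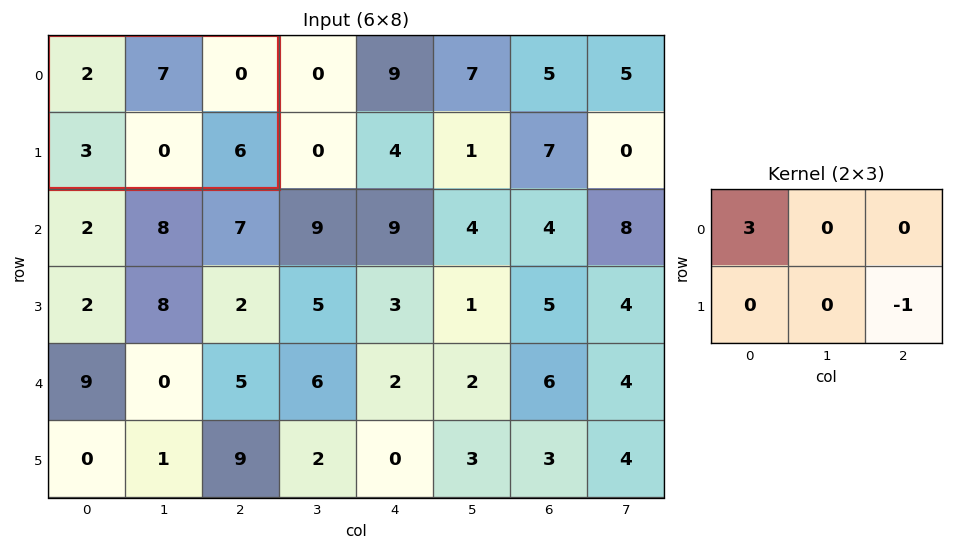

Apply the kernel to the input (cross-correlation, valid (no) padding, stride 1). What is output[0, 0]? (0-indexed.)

The receptive field on the input at this output position is [2 7 0 / 3 0 6]. Elementwise product with the kernel and sum: 2·3 + 6·-1.

0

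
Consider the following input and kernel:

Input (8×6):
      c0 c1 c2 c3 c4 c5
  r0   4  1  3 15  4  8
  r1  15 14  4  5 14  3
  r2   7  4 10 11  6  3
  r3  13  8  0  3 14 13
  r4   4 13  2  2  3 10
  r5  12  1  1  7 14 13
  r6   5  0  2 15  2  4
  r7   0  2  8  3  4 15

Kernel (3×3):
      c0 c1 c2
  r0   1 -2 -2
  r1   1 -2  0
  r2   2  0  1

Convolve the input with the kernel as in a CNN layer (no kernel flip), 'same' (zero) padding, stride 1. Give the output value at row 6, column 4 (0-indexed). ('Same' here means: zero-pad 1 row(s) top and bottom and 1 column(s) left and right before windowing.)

The receptive field on the zero-padded input at this output position is [7 14 13 / 15 2 4 / 3 4 15]. Elementwise product with the kernel and sum: 7·1 + 14·-2 + 13·-2 + 15·1 + 2·-2 + 3·2 + 15·1.

-15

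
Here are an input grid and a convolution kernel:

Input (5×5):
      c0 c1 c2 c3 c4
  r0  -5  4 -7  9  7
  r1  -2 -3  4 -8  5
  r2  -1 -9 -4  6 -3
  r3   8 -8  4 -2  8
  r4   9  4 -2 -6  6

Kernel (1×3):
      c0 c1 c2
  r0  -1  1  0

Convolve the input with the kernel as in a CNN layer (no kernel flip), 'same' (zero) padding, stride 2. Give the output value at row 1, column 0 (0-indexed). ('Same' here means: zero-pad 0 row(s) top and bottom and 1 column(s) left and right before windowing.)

-1

The receptive field on the zero-padded input at this output position is [0 -1 -9]. Elementwise product with the kernel and sum: 0·-1 + -1·1.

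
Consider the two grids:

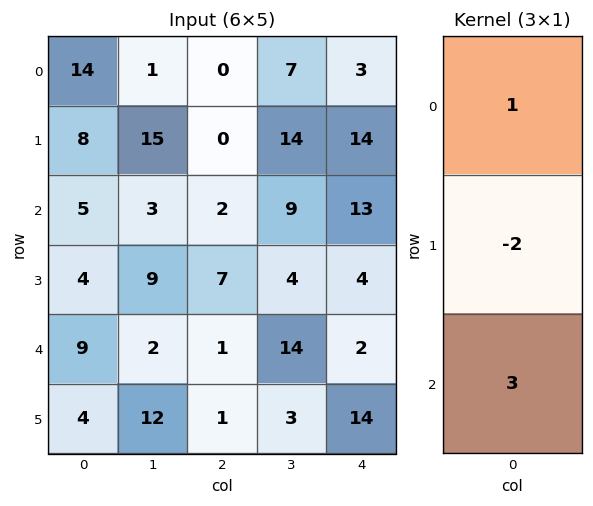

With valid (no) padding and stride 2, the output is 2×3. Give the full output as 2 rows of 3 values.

Output[0,0]: The receptive field on the input at this output position is [14 / 8 / 5]. Elementwise product with the kernel and sum: 14·1 + 8·-2 + 5·3.
Output[0,1]: The receptive field on the input at this output position is [0 / 0 / 2]. Elementwise product with the kernel and sum: 0·1 + 0·-2 + 2·3.

13 6 14
24 -9 11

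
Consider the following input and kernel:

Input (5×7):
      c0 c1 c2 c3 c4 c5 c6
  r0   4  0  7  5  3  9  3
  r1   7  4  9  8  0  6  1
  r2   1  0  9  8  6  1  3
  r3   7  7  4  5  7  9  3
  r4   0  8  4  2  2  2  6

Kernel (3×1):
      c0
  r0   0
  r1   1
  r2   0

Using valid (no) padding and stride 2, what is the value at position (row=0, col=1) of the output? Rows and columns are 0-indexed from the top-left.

The receptive field on the input at this output position is [7 / 9 / 9]. Elementwise product with the kernel and sum: 9·1.

9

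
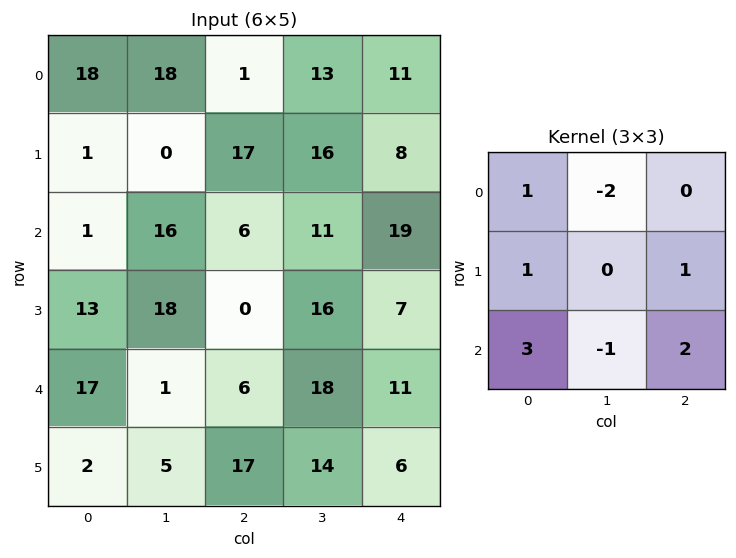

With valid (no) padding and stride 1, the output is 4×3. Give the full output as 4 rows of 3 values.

Output[0,0]: The receptive field on the input at this output position is [18 18 1 / 1 0 17 / 1 16 6]. Elementwise product with the kernel and sum: 18·1 + 18·-2 + 1·1 + 17·1 + 1·3 + 16·-1 + 6·2.
Output[0,1]: The receptive field on the input at this output position is [18 1 13 / 0 17 16 / 16 6 11]. Elementwise product with the kernel and sum: 18·1 + 1·-2 + 0·1 + 16·1 + 16·3 + 6·-1 + 11·2.

-1 96 45
29 79 8
44 71 13
35 63 34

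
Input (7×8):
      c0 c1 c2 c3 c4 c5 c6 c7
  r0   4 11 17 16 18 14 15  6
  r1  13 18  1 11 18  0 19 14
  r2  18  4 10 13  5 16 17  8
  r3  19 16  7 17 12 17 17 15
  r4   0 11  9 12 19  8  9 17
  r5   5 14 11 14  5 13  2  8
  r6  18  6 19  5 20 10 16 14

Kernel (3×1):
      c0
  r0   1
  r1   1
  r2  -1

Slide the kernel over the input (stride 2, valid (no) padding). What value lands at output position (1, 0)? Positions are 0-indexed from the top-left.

The receptive field on the input at this output position is [18 / 19 / 0]. Elementwise product with the kernel and sum: 18·1 + 19·1 + 0·-1.

37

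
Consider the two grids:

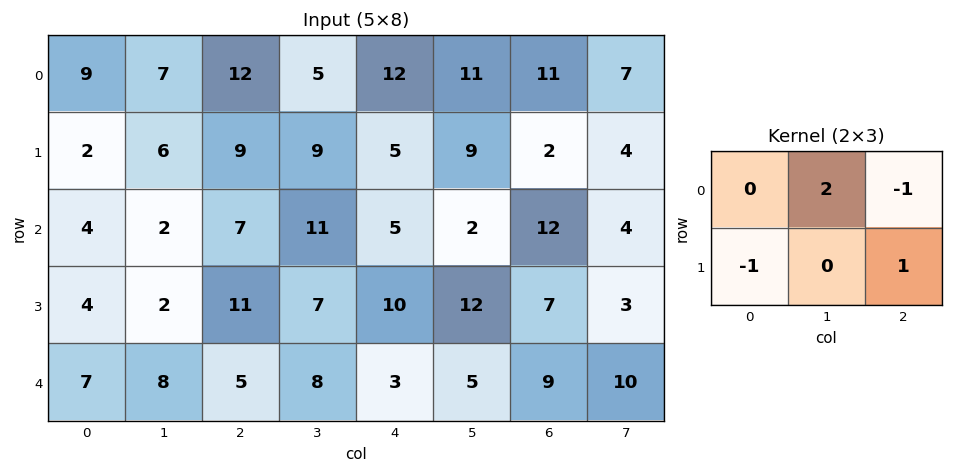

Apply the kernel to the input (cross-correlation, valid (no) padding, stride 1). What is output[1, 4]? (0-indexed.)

23

The receptive field on the input at this output position is [5 9 2 / 5 2 12]. Elementwise product with the kernel and sum: 9·2 + 2·-1 + 5·-1 + 12·1.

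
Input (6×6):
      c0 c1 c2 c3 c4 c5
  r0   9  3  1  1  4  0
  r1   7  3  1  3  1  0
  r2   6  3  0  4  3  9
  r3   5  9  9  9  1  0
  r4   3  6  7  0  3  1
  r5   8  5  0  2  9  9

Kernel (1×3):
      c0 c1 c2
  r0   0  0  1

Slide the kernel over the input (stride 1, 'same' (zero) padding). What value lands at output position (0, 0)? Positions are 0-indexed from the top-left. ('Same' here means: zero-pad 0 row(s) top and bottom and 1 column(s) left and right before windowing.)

3

The receptive field on the zero-padded input at this output position is [0 9 3]. Elementwise product with the kernel and sum: 3·1.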